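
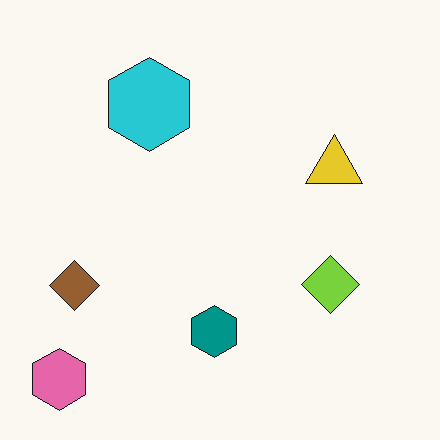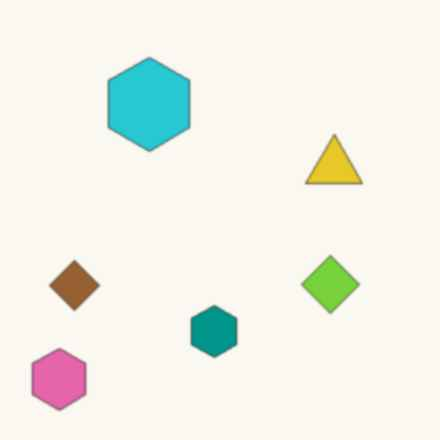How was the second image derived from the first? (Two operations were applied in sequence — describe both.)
It was lightly blurred, then given moderate JPEG compression.

Shape edges and outlines are uniformly softened across the whole image. Blocky 8×8 compression artifacts appear around shape edges and the flat background shows ringing — characteristic JPEG degradation.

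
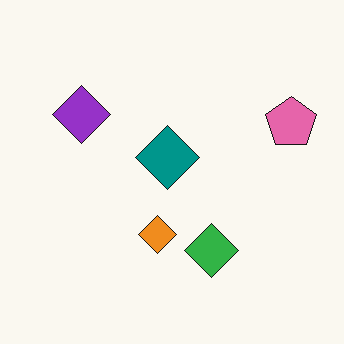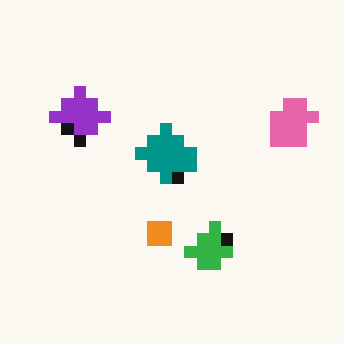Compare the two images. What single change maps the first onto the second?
This is the original image coarsely pixelated.

Shapes are reduced to large square blocks; fine edges and outlines are lost — a downscale-then-upscale (mosaic) effect.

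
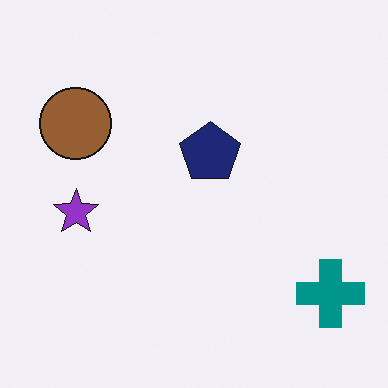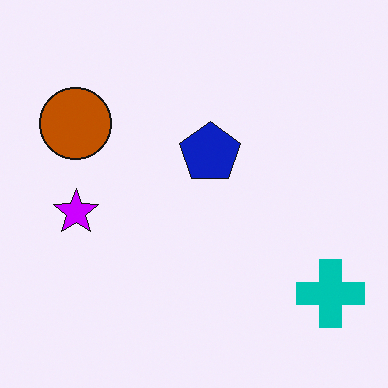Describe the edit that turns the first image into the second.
The second image is the first made much more vivid (saturation change).

All colors are more vivid — a global saturation change.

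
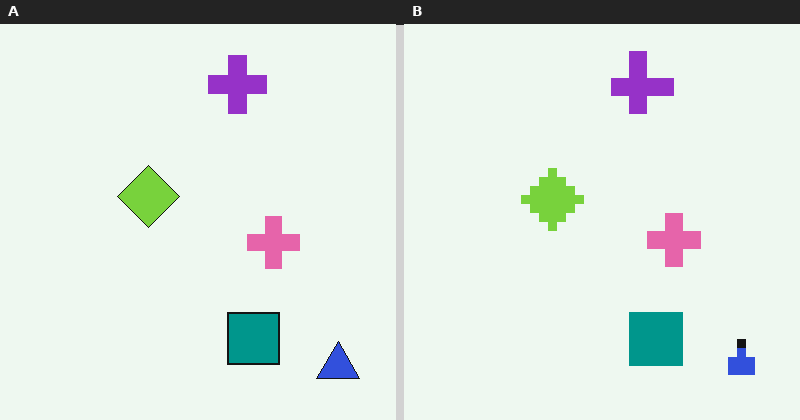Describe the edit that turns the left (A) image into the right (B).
The transformation is: coarsely pixelated.

Shapes are reduced to large square blocks; fine edges and outlines are lost — a downscale-then-upscale (mosaic) effect.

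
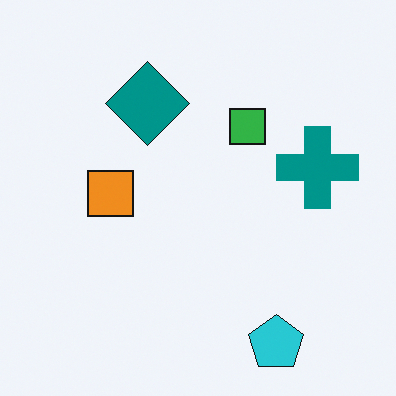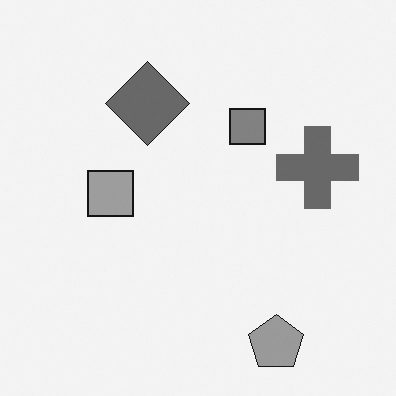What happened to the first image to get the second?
The transformation is: converted to grayscale.

All color is removed — every shape is now a shade of grey.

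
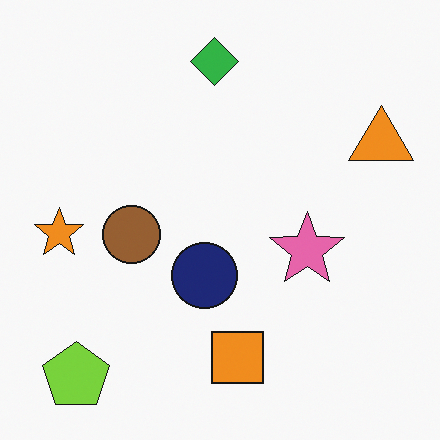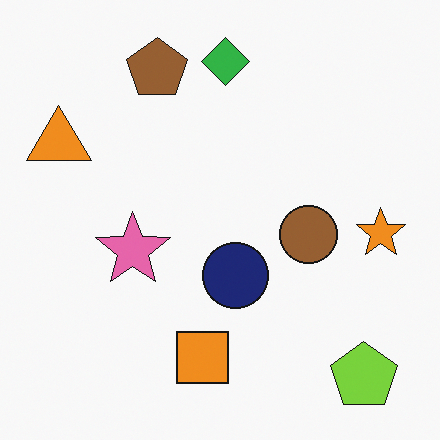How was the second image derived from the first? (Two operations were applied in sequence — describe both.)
Flipped horizontally (left ↔ right), then overlaid with an additional brown pentagon.

The orange triangle is in the top-right of the first image and the top-left of the second — shapes on opposite sides of the vertical midline have swapped in a mirror flip. A brown pentagon appears in the second image that is absent from the first.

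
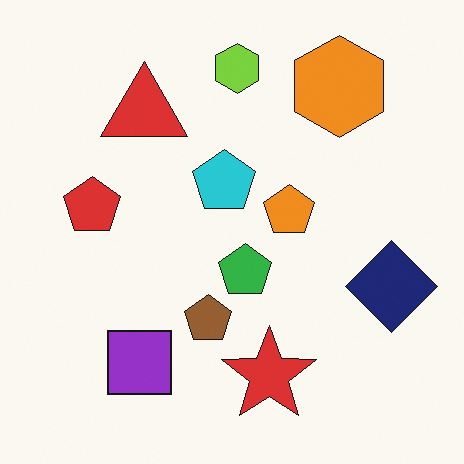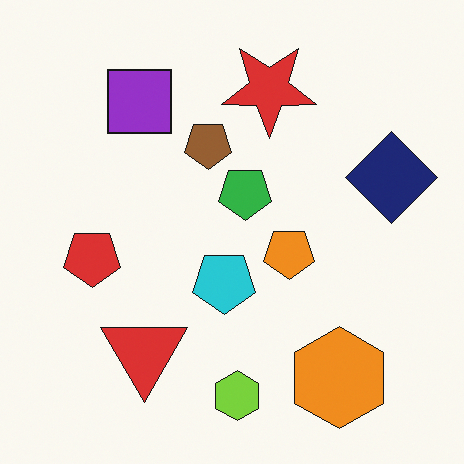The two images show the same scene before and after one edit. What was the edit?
The second image is the first flipped vertically (top ↔ bottom).

The lime hexagon is in the top of the first image and the bottom of the second — shapes on opposite sides of the horizontal midline have swapped in a mirror flip.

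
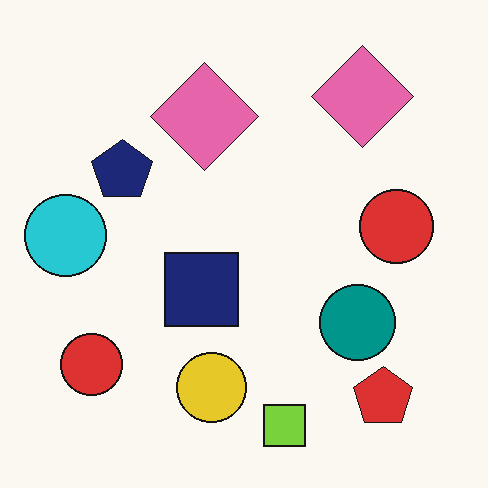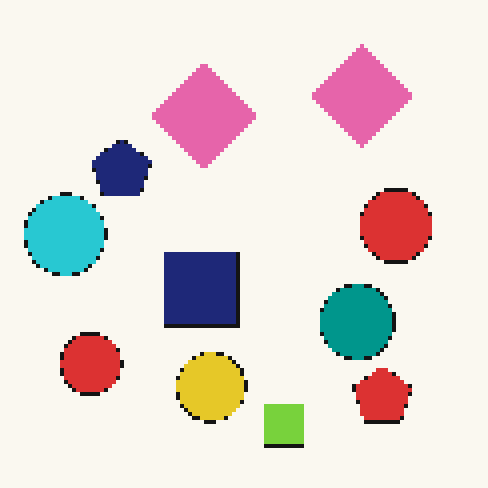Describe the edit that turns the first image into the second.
This is the original image mildly pixelated.

Shapes are reduced to large square blocks; fine edges and outlines are lost — a downscale-then-upscale (mosaic) effect.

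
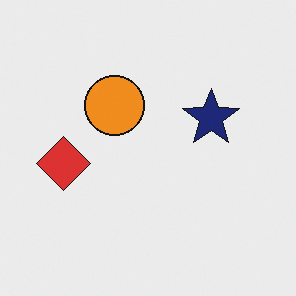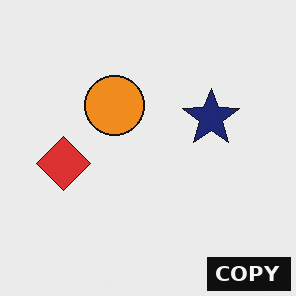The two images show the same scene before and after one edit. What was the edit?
The image was watermarked with the text "COPY" in the lower-right corner.

A dark label reading "COPY" appears in the lower-right corner.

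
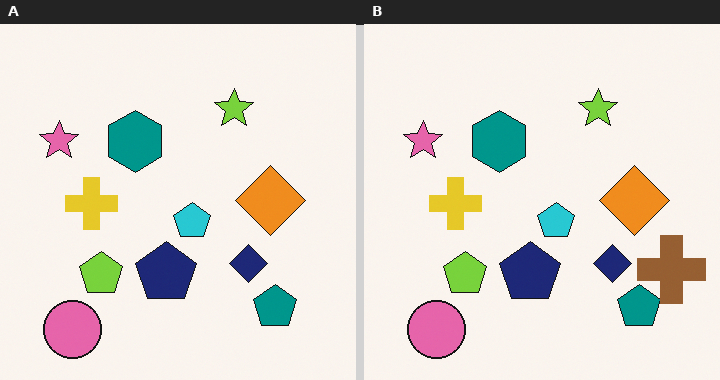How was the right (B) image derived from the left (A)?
This is the original image overlaid with an additional brown cross.

A brown cross appears in the right (B) image that is absent from the left (A).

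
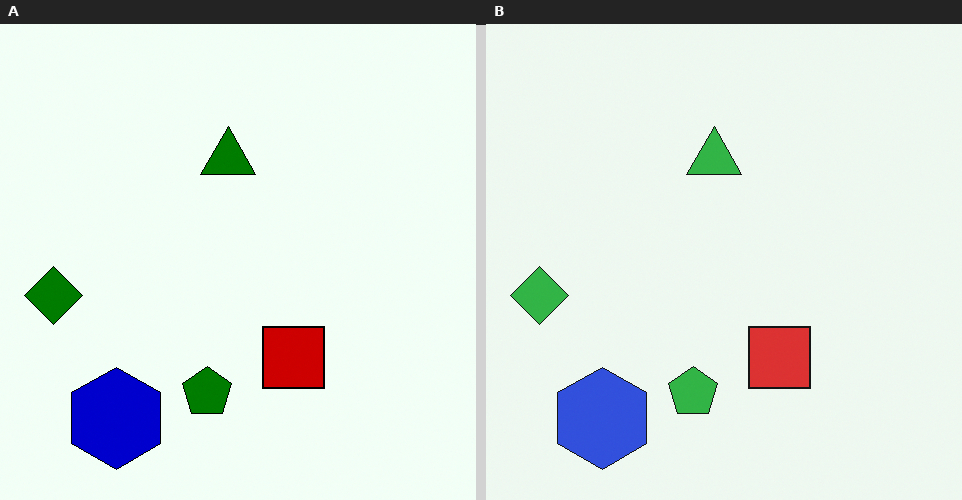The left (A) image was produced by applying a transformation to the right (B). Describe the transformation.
The transformation is: given much higher contrast.

Tones are pushed away from mid-grey across the whole image — a global contrast change.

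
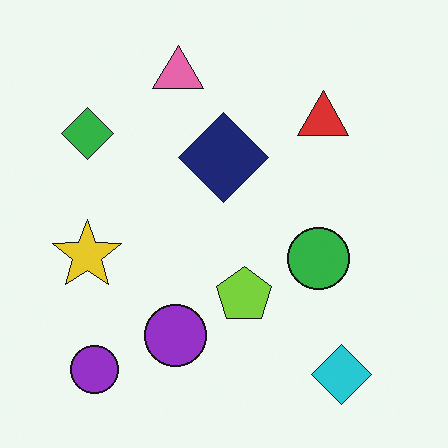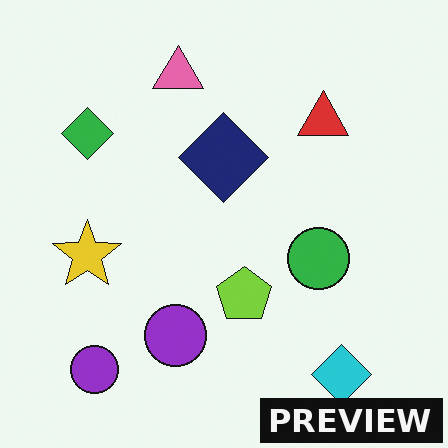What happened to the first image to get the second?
This is the original image watermarked with the text "PREVIEW" in the lower-right corner.

A dark label reading "PREVIEW" appears in the lower-right corner.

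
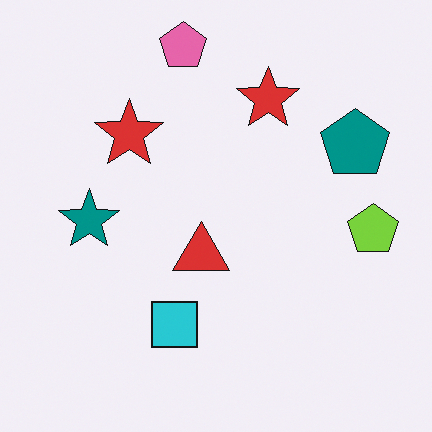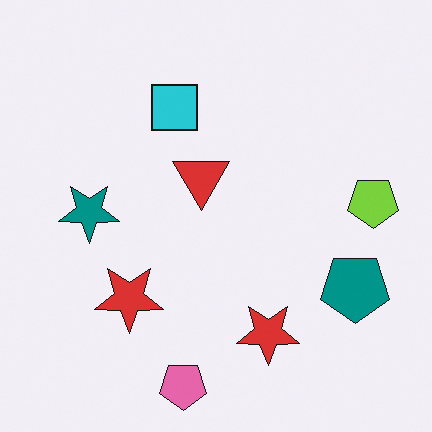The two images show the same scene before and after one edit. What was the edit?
Flipped vertically (top ↔ bottom).

The pink pentagon is in the top of the first image and the bottom of the second — shapes on opposite sides of the horizontal midline have swapped in a mirror flip.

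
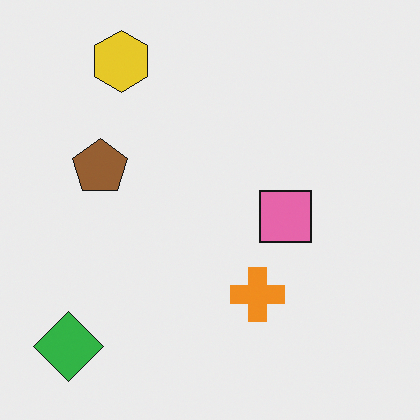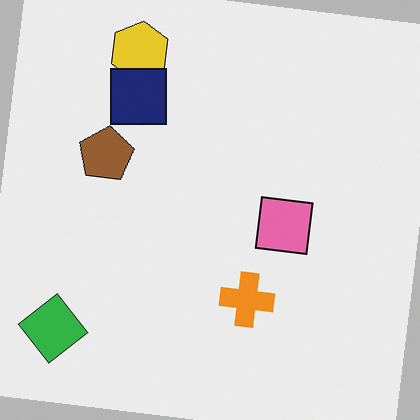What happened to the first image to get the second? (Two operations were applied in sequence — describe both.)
The second image is the first rotated clockwise by a slight angle, then overlaid with an additional navy square.

Every shape is tilted by the same angle and the image corners show triangular fill wedges — a whole-image rotation by a non-right angle. A navy square appears in the second image that is absent from the first.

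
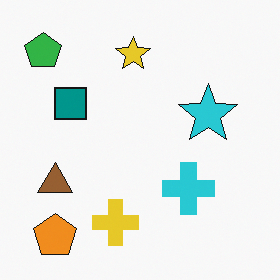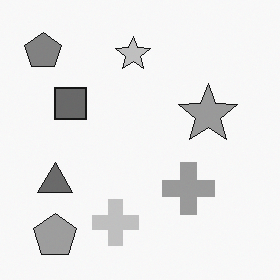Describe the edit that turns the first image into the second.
It was converted to grayscale.

All color is removed — every shape is now a shade of grey.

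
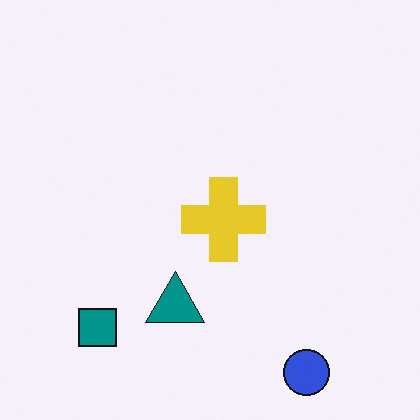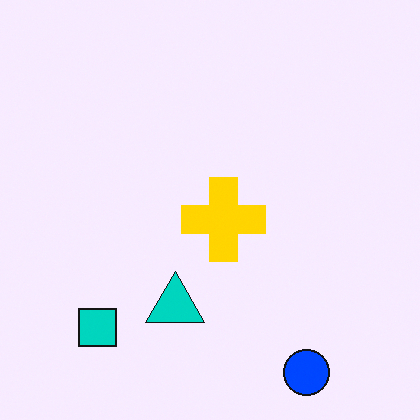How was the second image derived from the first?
Made much more vivid (saturation change).

All colors are more vivid — a global saturation change.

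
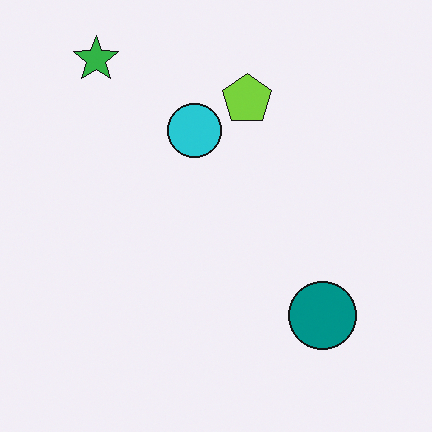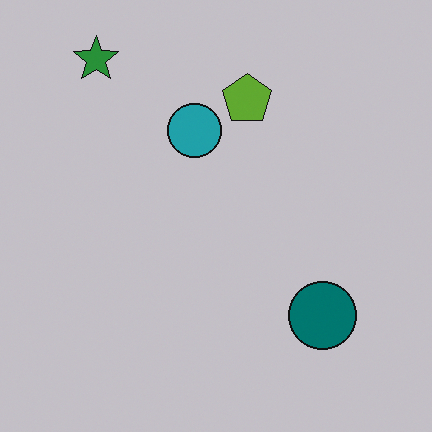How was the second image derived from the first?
Slightly darkened.

Every pixel — background and shapes alike — is uniformly darkened.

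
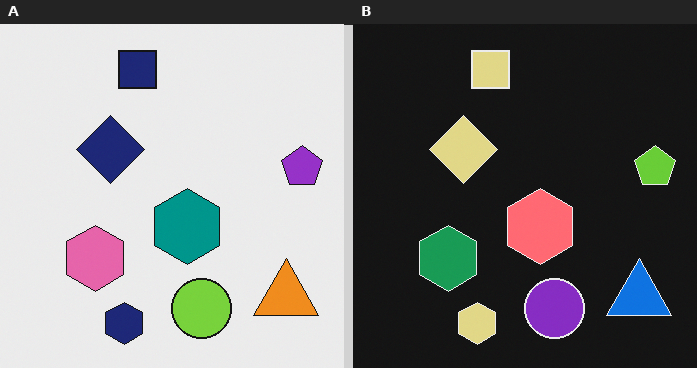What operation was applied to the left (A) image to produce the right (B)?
This is the original image color-inverted (negative).

The light background has become dark and every shape's color is its complement — a photographic negative.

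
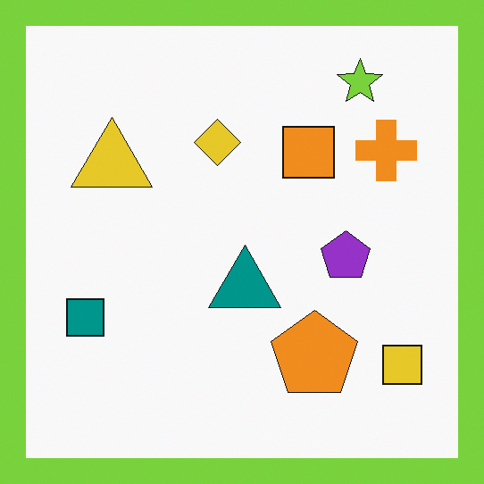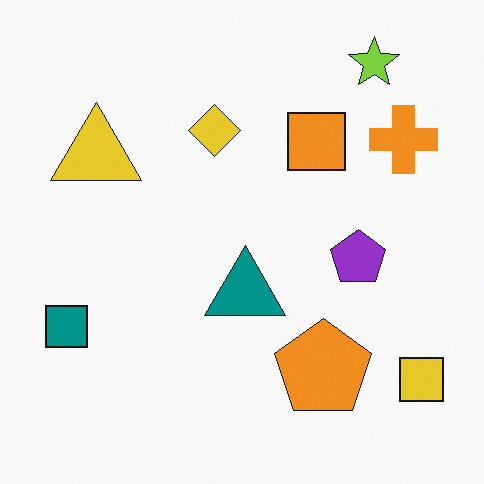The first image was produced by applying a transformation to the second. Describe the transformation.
The transformation is: framed with a lime border.

A solid lime frame runs around the edge of the first image, with the content slightly shrunk inside it.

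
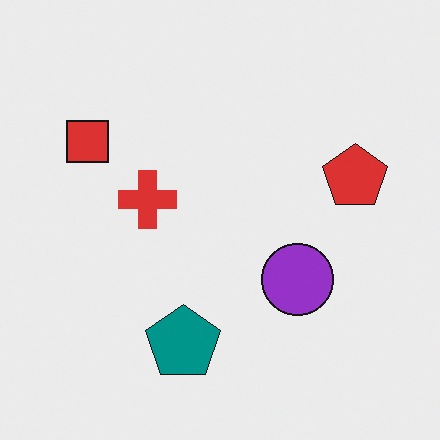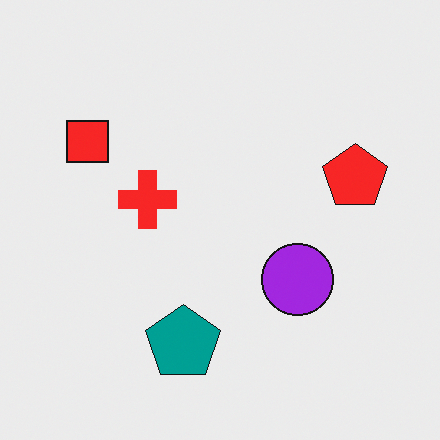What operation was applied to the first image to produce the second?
The image was slightly oversaturated.

All colors are more vivid — a global saturation change.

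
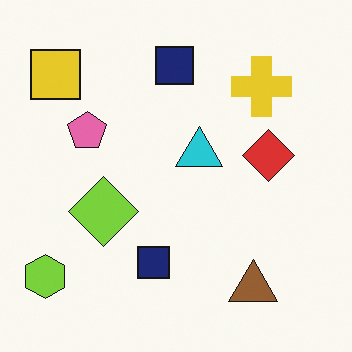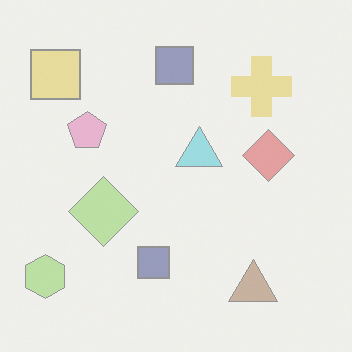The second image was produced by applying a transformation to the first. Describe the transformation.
This is the original image given much lower contrast.

Tones are pushed toward mid-grey across the whole image — a global contrast change.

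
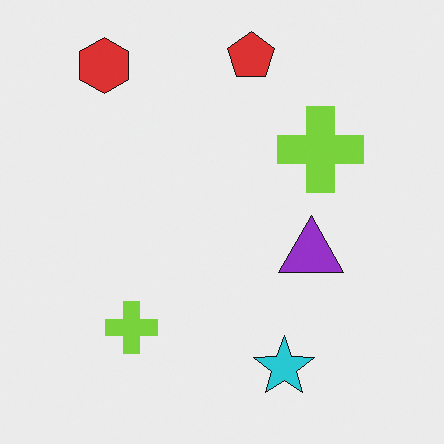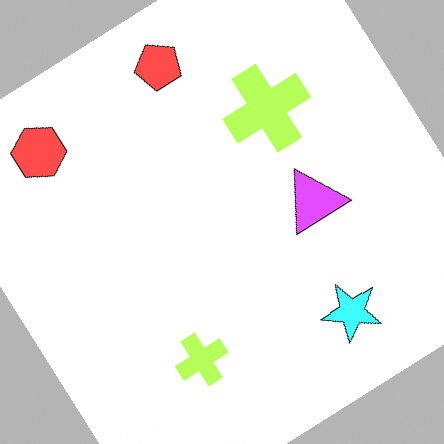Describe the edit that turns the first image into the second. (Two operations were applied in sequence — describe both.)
Brightened a lot, then rotated counter-clockwise by a large amount — several tens of degrees.

Every pixel — background and shapes alike — is uniformly brightened. Every shape is tilted by the same angle and the image corners show triangular fill wedges — a whole-image rotation by a non-right angle.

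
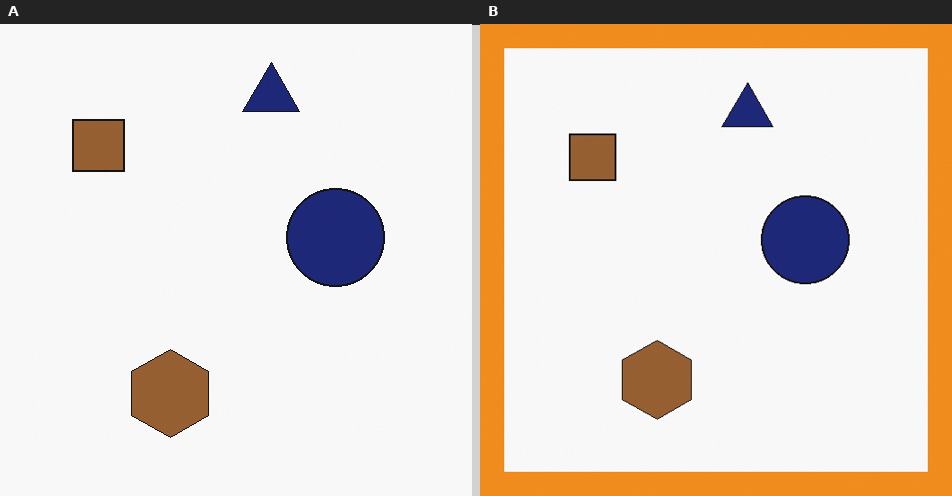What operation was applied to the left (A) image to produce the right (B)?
It was framed with a orange border.

A solid orange frame runs around the edge of the right (B) image, with the content slightly shrunk inside it.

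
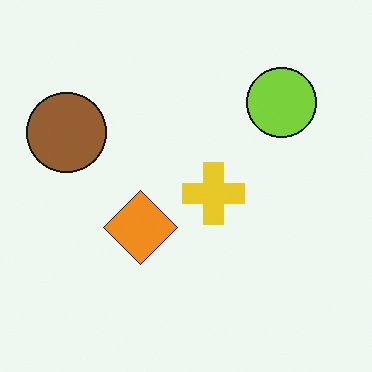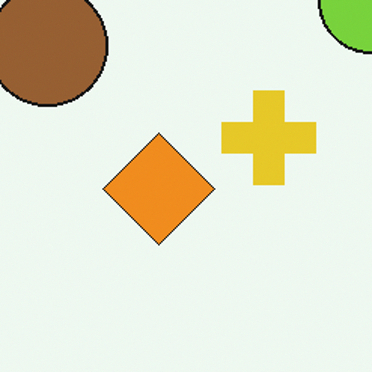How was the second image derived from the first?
The transformation is: cropped to a modestly smaller region and rescaled.

The visible shapes are larger and the field of view is narrower; shapes near the original edges may be partly or wholly outside the frame — a crop-and-rescale.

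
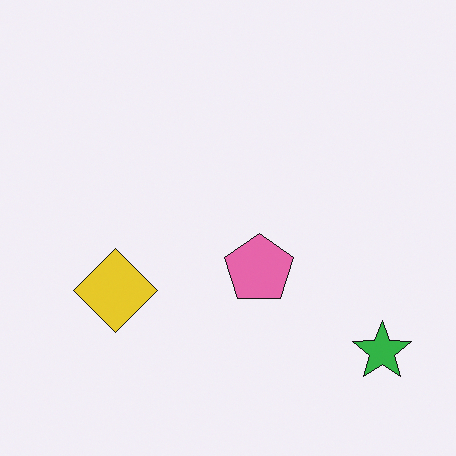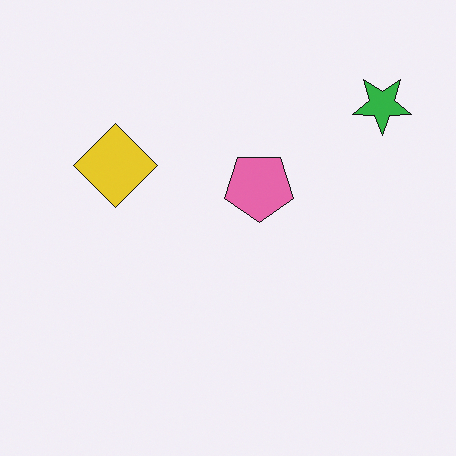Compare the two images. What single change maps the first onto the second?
This is the original image flipped vertically (top ↔ bottom).

The green star is in the bottom-right of the first image and the top-right of the second — shapes on opposite sides of the horizontal midline have swapped in a mirror flip.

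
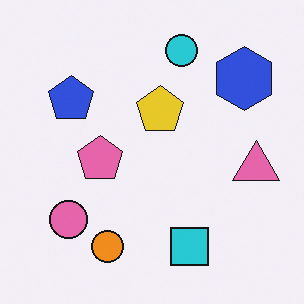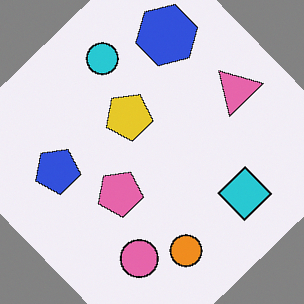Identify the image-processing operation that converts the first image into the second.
The transformation is: rotated counter-clockwise by a large amount — several tens of degrees.

Every shape is tilted by the same angle and the image corners show triangular fill wedges — a whole-image rotation by a non-right angle.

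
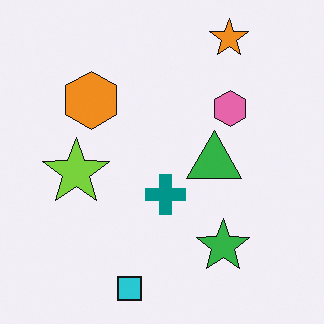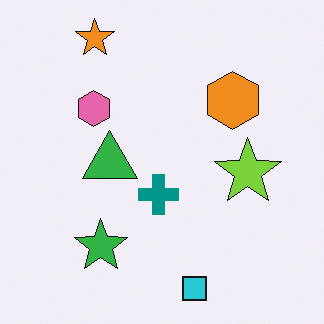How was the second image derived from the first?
It was flipped horizontally (left ↔ right).

The lime star is in the left of the first image and the right of the second — shapes on opposite sides of the vertical midline have swapped in a mirror flip.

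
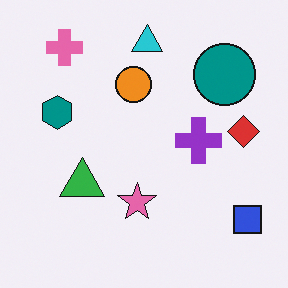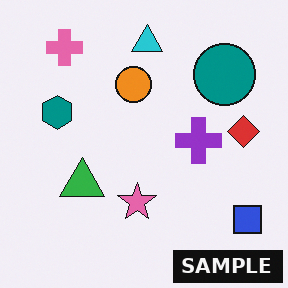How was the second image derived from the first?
The image was watermarked with the text "SAMPLE" in the lower-right corner.

A dark label reading "SAMPLE" appears in the lower-right corner.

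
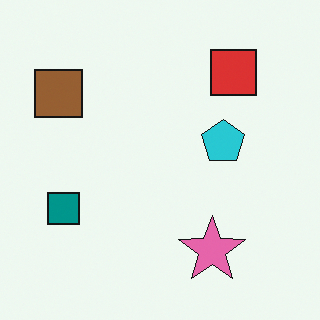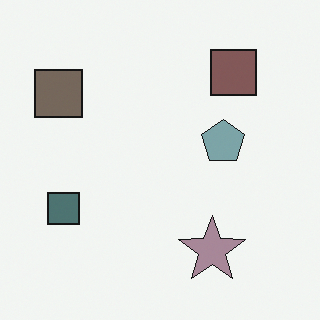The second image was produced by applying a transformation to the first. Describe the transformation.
The transformation is: made much more muted (saturation change).

All colors are more muted and greyish — a global saturation change.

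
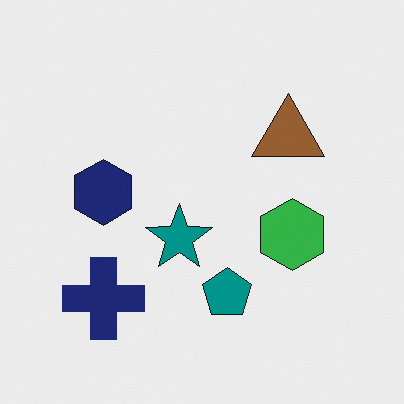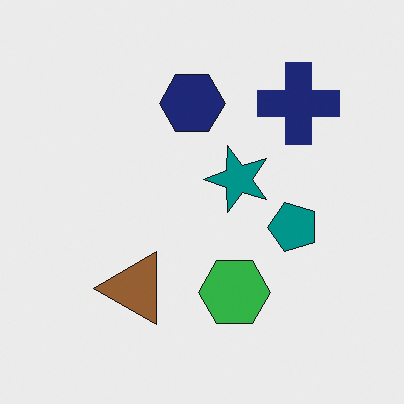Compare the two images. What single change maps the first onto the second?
This is the original image transposed (reflected across the top-left ↔ bottom-right diagonal).

Shapes have swapped their row and column positions — what was in the top-right is now in the bottom-left — a diagonal reflection.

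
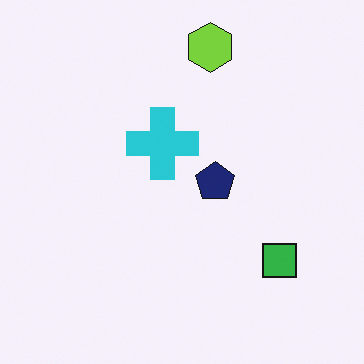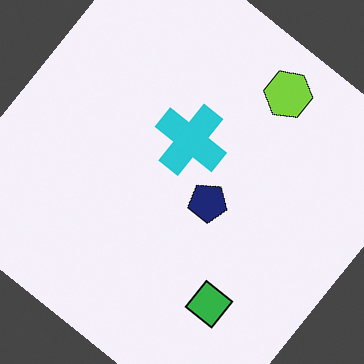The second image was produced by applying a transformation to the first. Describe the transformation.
This is the original image rotated clockwise by a large amount — several tens of degrees.

Every shape is tilted by the same angle and the image corners show triangular fill wedges — a whole-image rotation by a non-right angle.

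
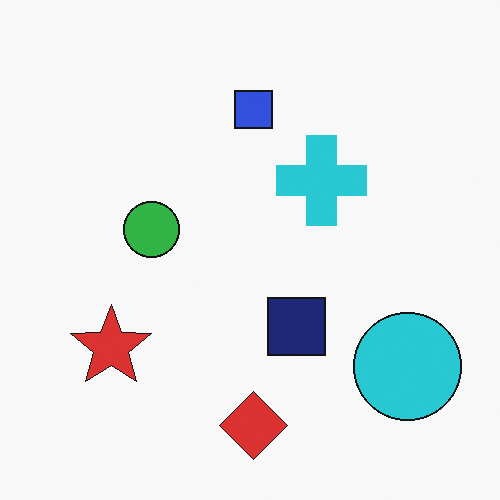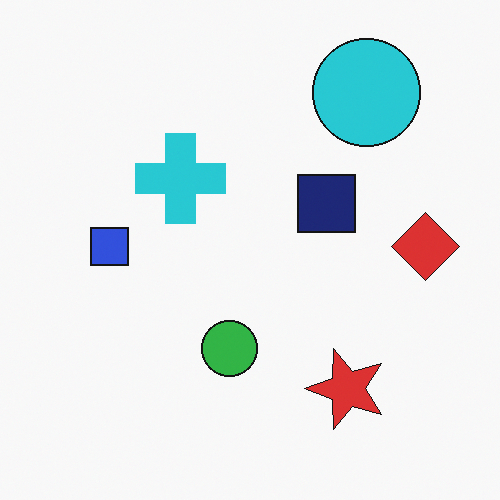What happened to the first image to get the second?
The transformation is: rotated 90° counter-clockwise.

The cyan circle sits in the bottom-right of the first image and the top-right of the second — consistent with a whole-image 90° counter-clockwise rotation.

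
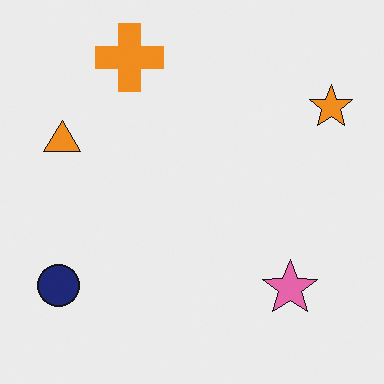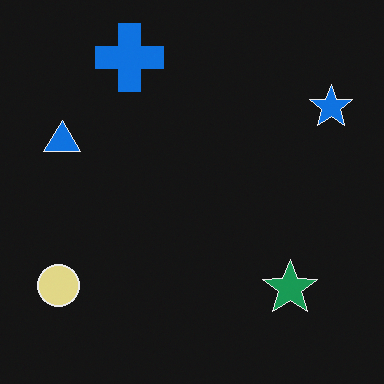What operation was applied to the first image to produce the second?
The image was color-inverted (negative).

The light background has become dark and every shape's color is its complement — a photographic negative.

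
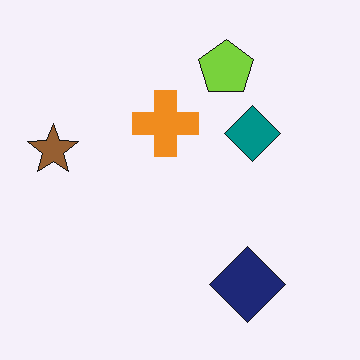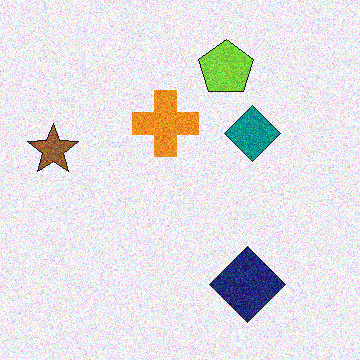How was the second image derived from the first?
Degraded with visible gaussian noise.

Random speckle covers the whole image, including the flat background.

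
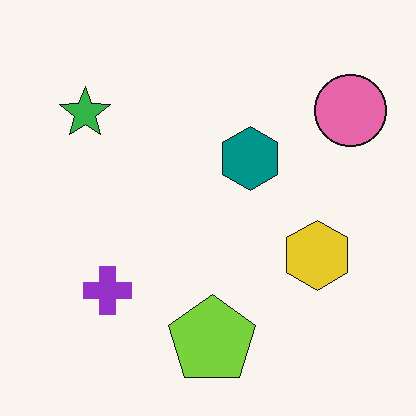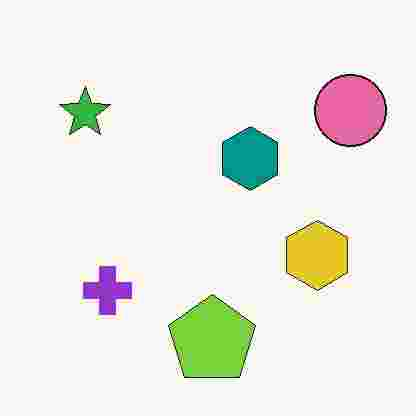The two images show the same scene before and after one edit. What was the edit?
This is the original image heavily JPEG-compressed with obvious blocking artifacts.

Blocky 8×8 compression artifacts appear around shape edges and the flat background shows ringing — characteristic JPEG degradation.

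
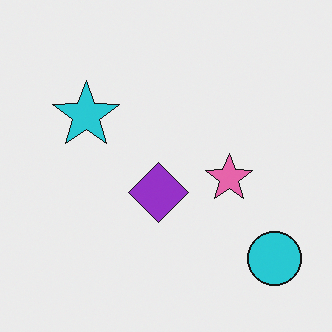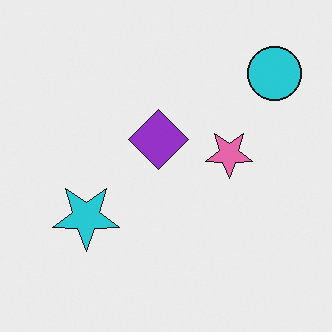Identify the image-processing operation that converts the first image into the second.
The second image is the first flipped vertically (top ↔ bottom).

The cyan circle is in the bottom-right of the first image and the top-right of the second — shapes on opposite sides of the horizontal midline have swapped in a mirror flip.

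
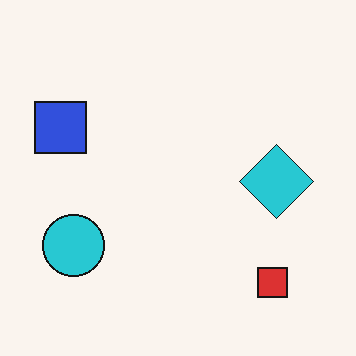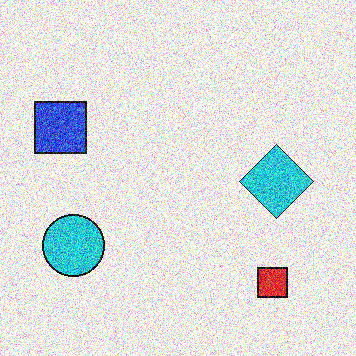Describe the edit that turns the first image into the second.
Degraded with a thick layer of grain.

Random speckle covers the whole image, including the flat background.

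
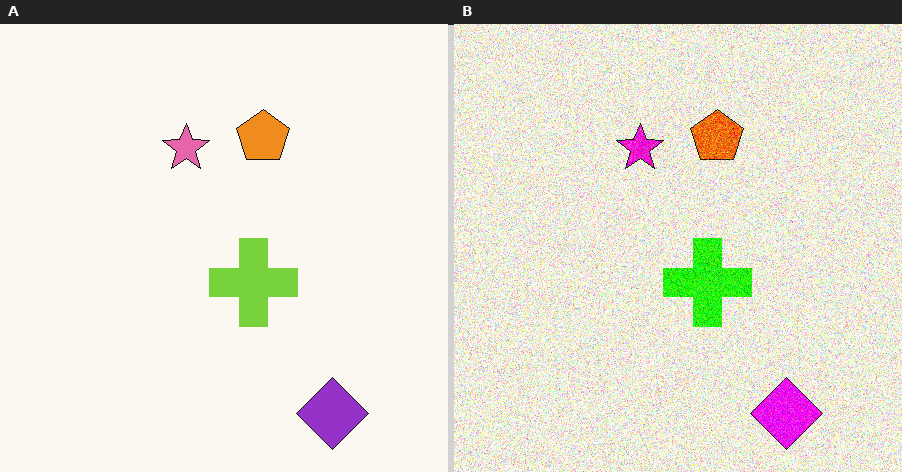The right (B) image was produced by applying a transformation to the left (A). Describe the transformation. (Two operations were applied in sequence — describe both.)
The image was heavily oversaturated, then degraded with heavy additive noise.

All colors are more vivid — a global saturation change. Random speckle covers the whole image, including the flat background.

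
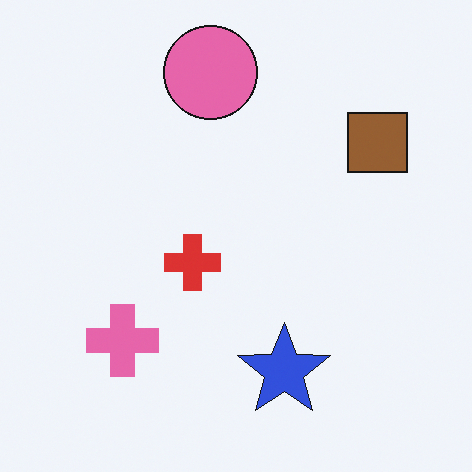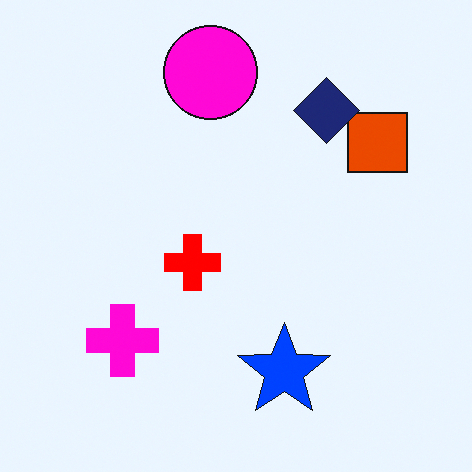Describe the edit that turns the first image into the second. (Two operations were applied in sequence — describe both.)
This is the original image heavily oversaturated, then overlaid with an additional navy diamond.

All colors are more vivid — a global saturation change. A navy diamond appears in the second image that is absent from the first.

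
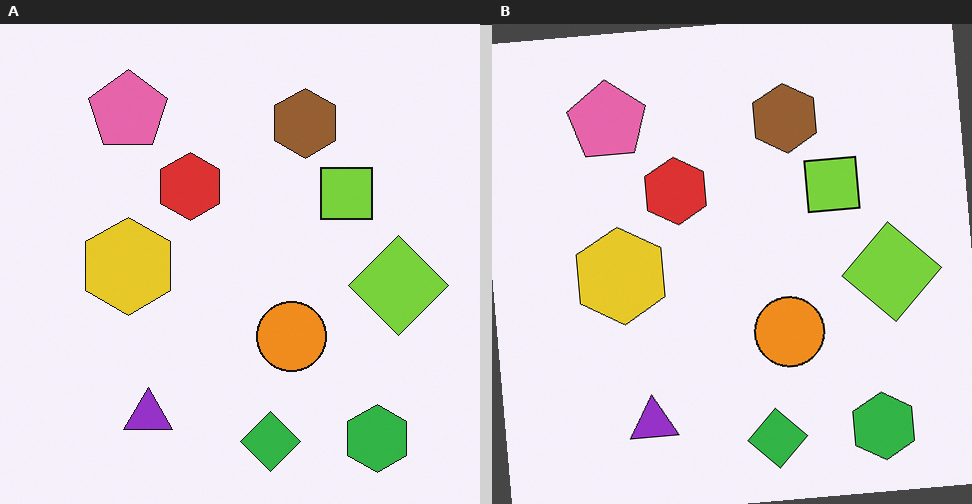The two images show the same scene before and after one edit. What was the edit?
The right (B) image is the left (A) rotated counter-clockwise by a small amount.

Every shape is tilted by the same angle and the image corners show triangular fill wedges — a whole-image rotation by a non-right angle.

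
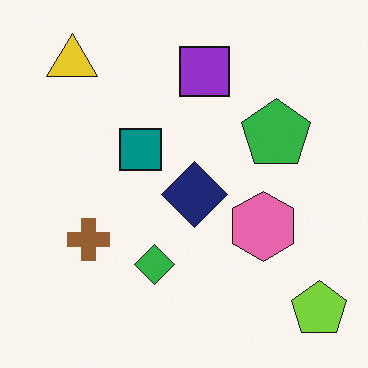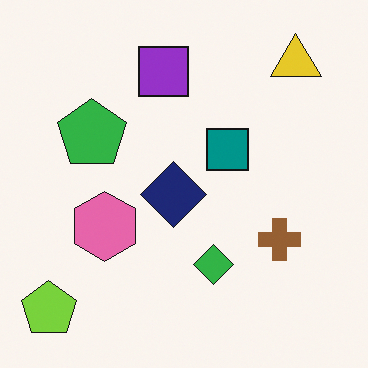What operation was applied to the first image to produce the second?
The image was flipped horizontally (left ↔ right).

The lime pentagon is in the bottom-right of the first image and the bottom-left of the second — shapes on opposite sides of the vertical midline have swapped in a mirror flip.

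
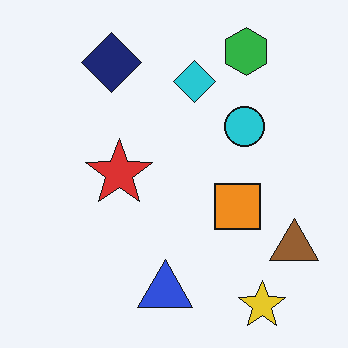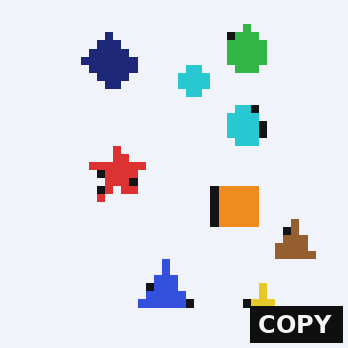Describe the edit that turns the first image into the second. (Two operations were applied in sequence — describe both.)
This is the original image moderately pixelated, then watermarked with the text "COPY" in the lower-right corner.

Shapes are reduced to large square blocks; fine edges and outlines are lost — a downscale-then-upscale (mosaic) effect. A dark label reading "COPY" appears in the lower-right corner.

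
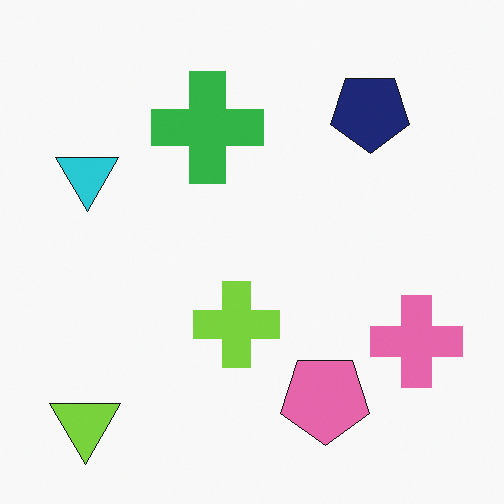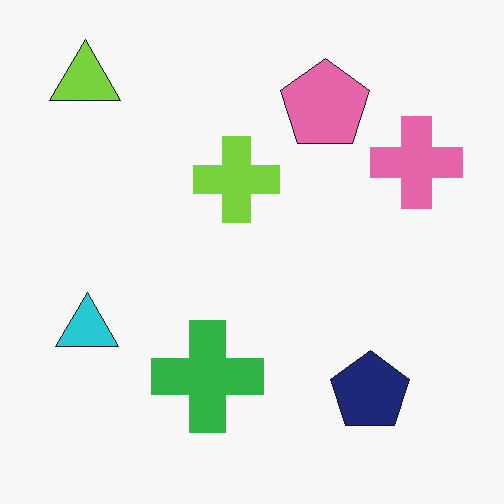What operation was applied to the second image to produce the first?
It was flipped vertically (top ↔ bottom).

The lime triangle is in the top-left of the second image and the bottom-left of the first — shapes on opposite sides of the horizontal midline have swapped in a mirror flip.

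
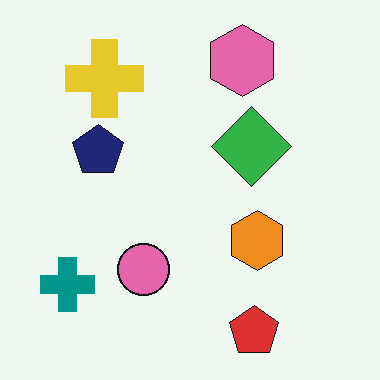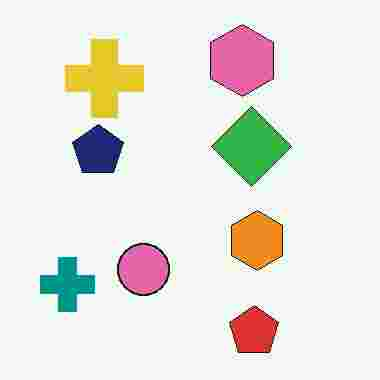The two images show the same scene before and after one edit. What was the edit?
This is the original image heavily JPEG-compressed with obvious blocking artifacts.

Blocky 8×8 compression artifacts appear around shape edges and the flat background shows ringing — characteristic JPEG degradation.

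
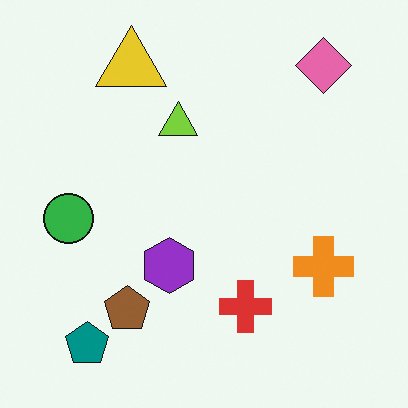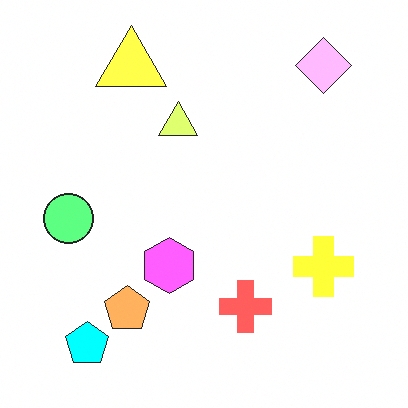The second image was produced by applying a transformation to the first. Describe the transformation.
The transformation is: noticeably brightened.

Every pixel — background and shapes alike — is uniformly brightened.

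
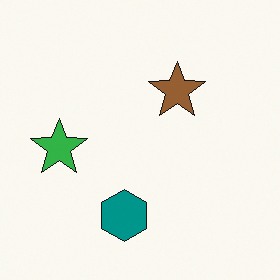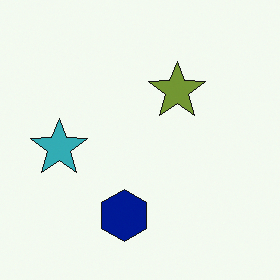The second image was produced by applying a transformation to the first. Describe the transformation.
The second image is the first hue-shifted by a small amount.

Every shape's color has rotated by the same amount around the hue wheel — a uniform hue shift.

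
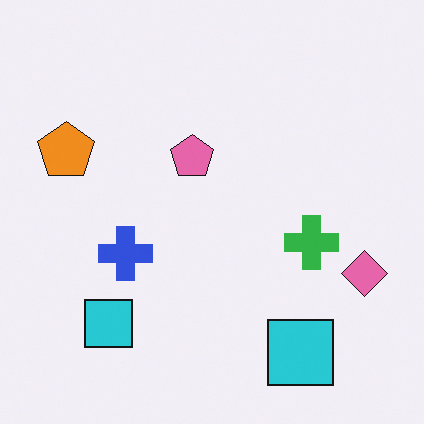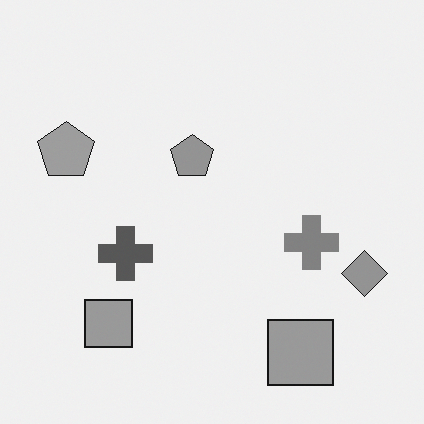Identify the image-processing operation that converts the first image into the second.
The second image is the first converted to grayscale.

All color is removed — every shape is now a shade of grey.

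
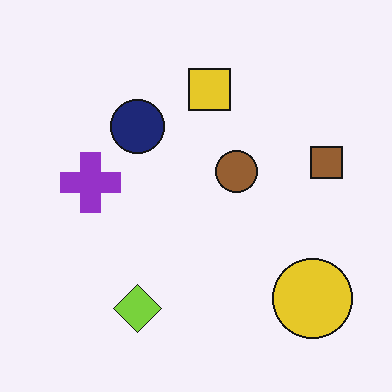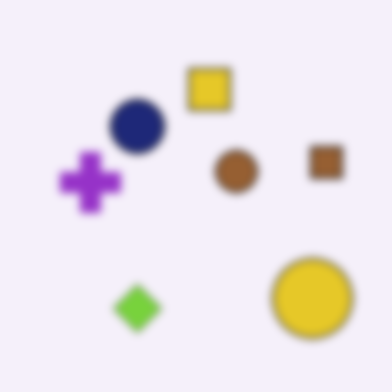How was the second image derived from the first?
This is the original image moderately blurred.

Shape edges and outlines are uniformly softened across the whole image.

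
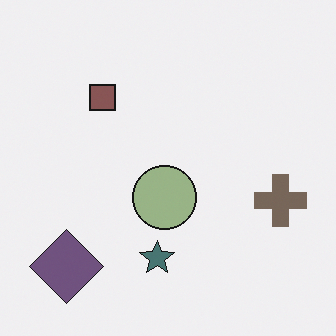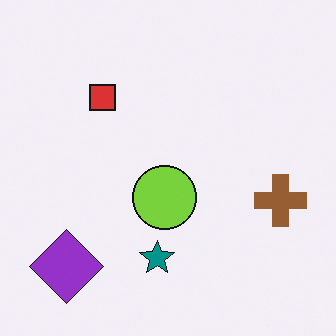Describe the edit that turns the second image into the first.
The image was made much more muted (saturation change).

All colors are more muted and greyish — a global saturation change.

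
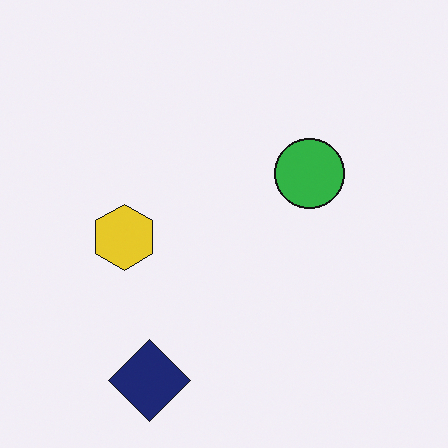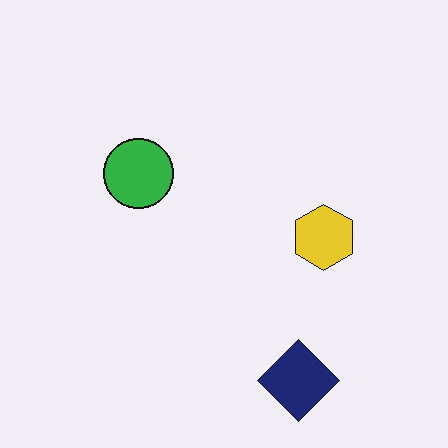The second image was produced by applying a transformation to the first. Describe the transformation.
This is the original image flipped horizontally (left ↔ right).

The yellow hexagon is in the left of the first image and the right of the second — shapes on opposite sides of the vertical midline have swapped in a mirror flip.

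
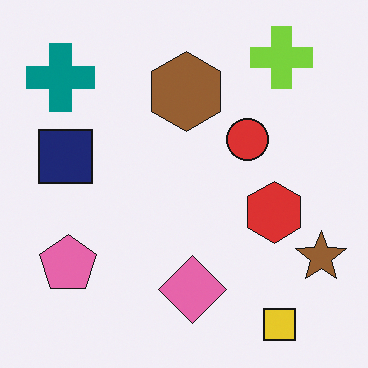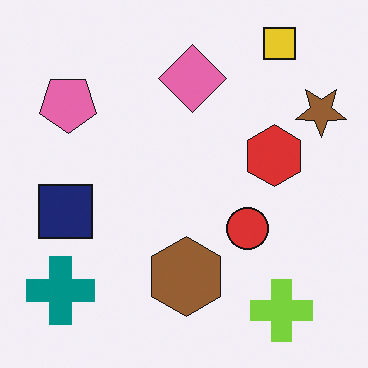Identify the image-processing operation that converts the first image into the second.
The image was flipped vertically (top ↔ bottom).

The yellow square is in the bottom-right of the first image and the top-right of the second — shapes on opposite sides of the horizontal midline have swapped in a mirror flip.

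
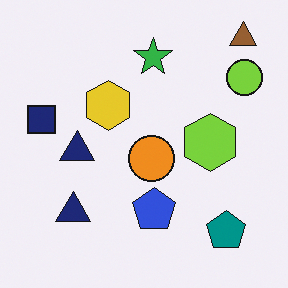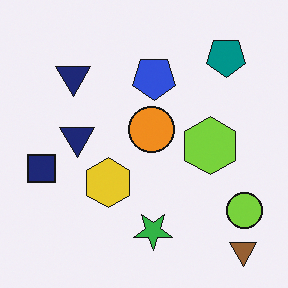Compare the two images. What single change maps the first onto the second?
The second image is the first flipped vertically (top ↔ bottom).

The brown triangle is in the top-right of the first image and the bottom-right of the second — shapes on opposite sides of the horizontal midline have swapped in a mirror flip.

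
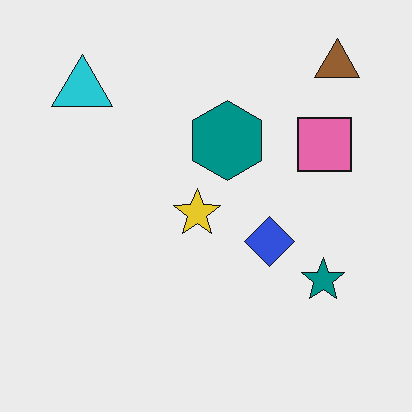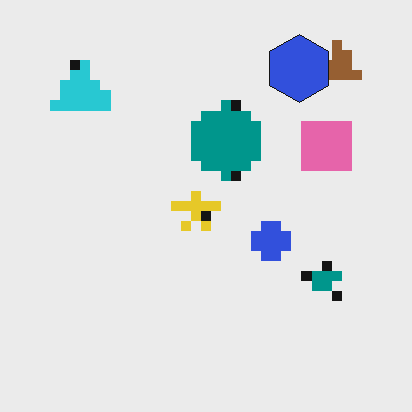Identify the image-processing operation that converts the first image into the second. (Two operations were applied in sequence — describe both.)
The image was coarsely pixelated, then overlaid with an additional blue hexagon.

Shapes are reduced to large square blocks; fine edges and outlines are lost — a downscale-then-upscale (mosaic) effect. A blue hexagon appears in the second image that is absent from the first.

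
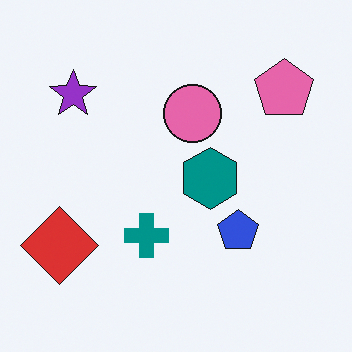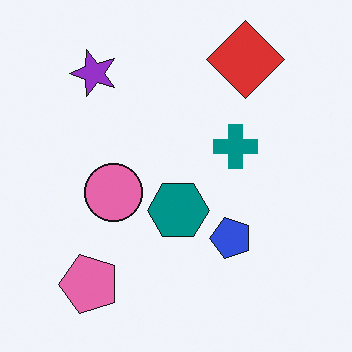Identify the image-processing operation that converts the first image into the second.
The second image is the first transposed (reflected across the top-left ↔ bottom-right diagonal).

Shapes have swapped their row and column positions — what was in the top-right is now in the bottom-left — a diagonal reflection.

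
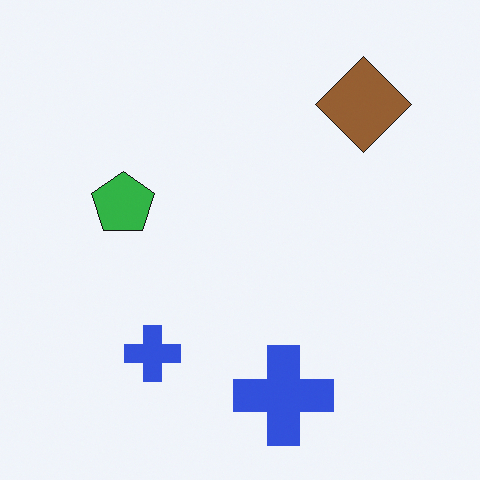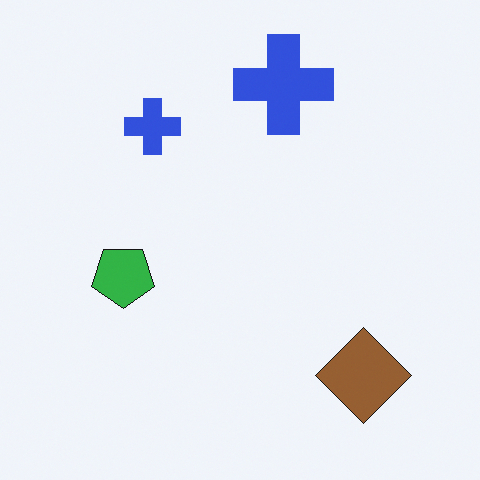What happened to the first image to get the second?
The second image is the first flipped vertically (top ↔ bottom).

The brown diamond is in the top-right of the first image and the bottom-right of the second — shapes on opposite sides of the horizontal midline have swapped in a mirror flip.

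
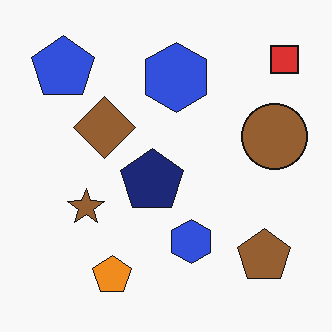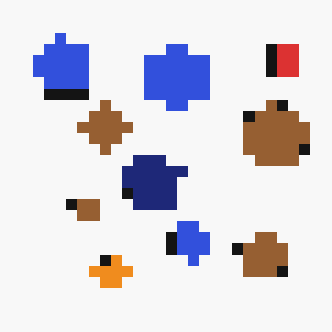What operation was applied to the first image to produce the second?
The image was coarsely pixelated.

Shapes are reduced to large square blocks; fine edges and outlines are lost — a downscale-then-upscale (mosaic) effect.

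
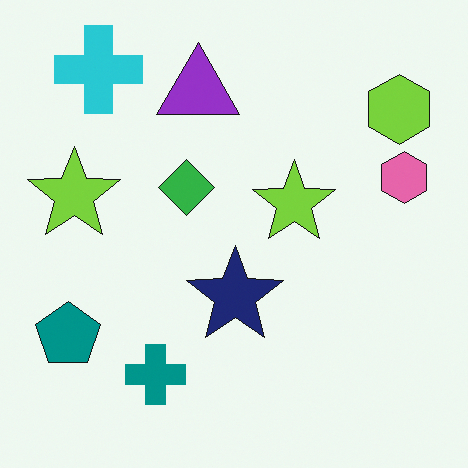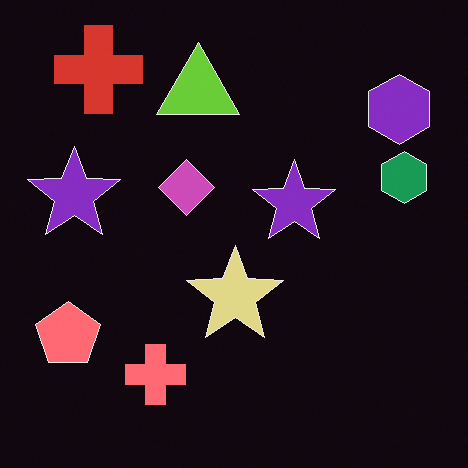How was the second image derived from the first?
This is the original image color-inverted (negative).

The light background has become dark and every shape's color is its complement — a photographic negative.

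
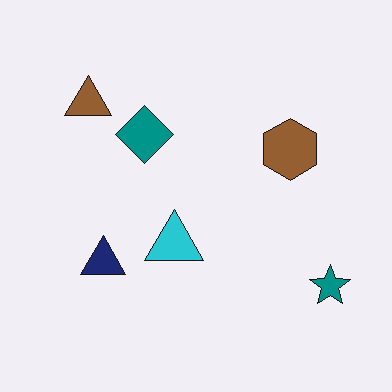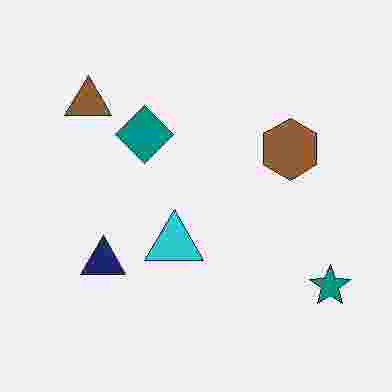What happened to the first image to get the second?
Heavily JPEG-compressed with obvious blocking artifacts.

Blocky 8×8 compression artifacts appear around shape edges and the flat background shows ringing — characteristic JPEG degradation.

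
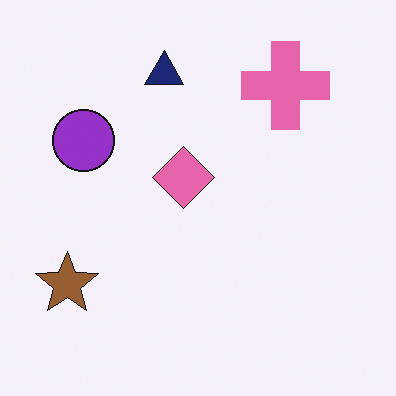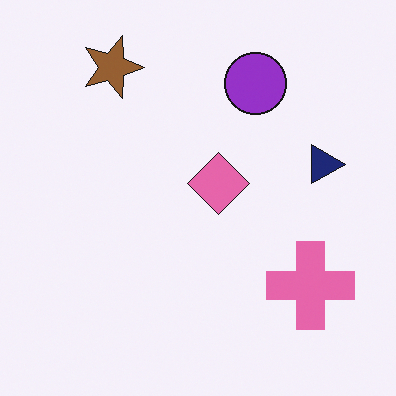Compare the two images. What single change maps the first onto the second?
This is the original image rotated 90° clockwise.

The brown star sits in the bottom-left of the first image and the top-left of the second — consistent with a whole-image 90° clockwise rotation.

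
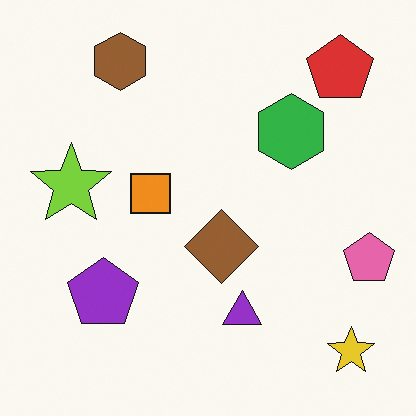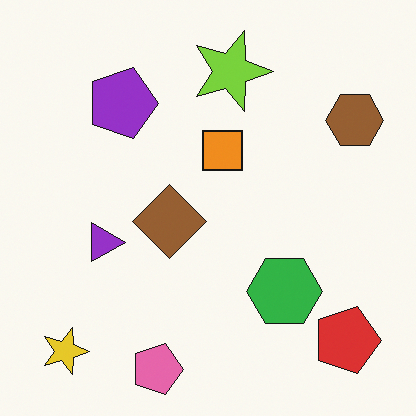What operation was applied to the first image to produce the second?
Rotated 90° clockwise.

The yellow star sits in the bottom-right of the first image and the bottom-left of the second — consistent with a whole-image 90° clockwise rotation.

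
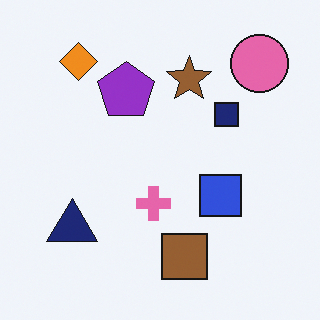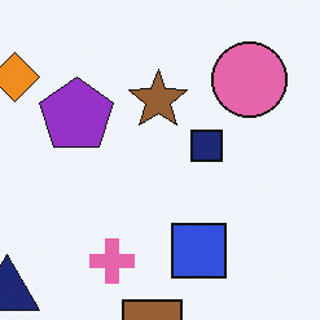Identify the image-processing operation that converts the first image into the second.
The image was cropped slightly and scaled back up.

The visible shapes are larger and the field of view is narrower; shapes near the original edges may be partly or wholly outside the frame — a crop-and-rescale.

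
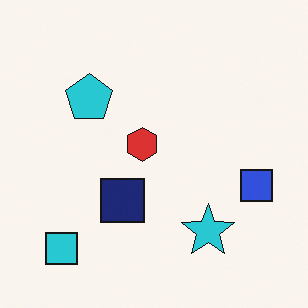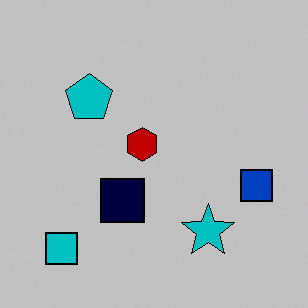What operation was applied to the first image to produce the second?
The transformation is: heavily posterized to just a handful of flat colors.

Each flat color has snapped to a coarser quantized level — most visibly, the near-white background has dropped to a flat grey.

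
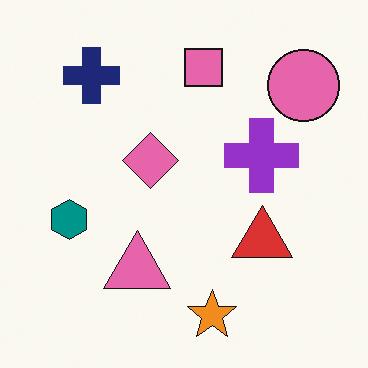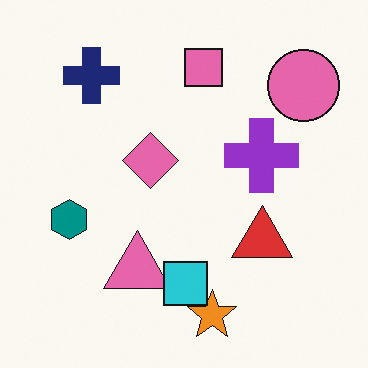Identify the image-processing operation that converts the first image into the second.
The image was overlaid with an additional cyan square.

A cyan square appears in the second image that is absent from the first.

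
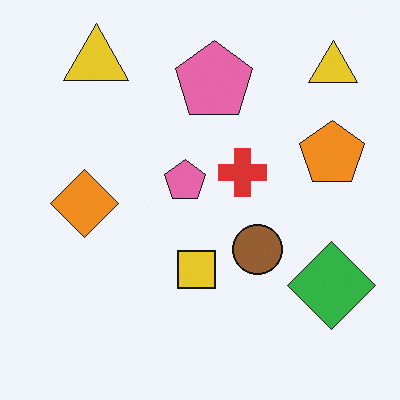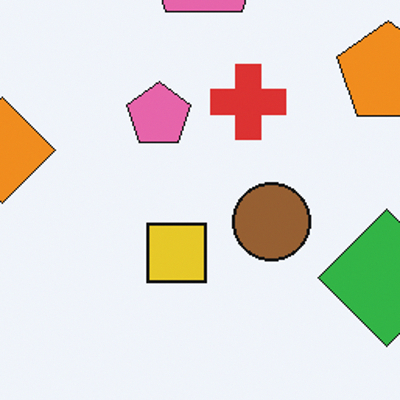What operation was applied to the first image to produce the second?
The second image is the first cropped slightly and scaled back up.

The visible shapes are larger and the field of view is narrower; shapes near the original edges may be partly or wholly outside the frame — a crop-and-rescale.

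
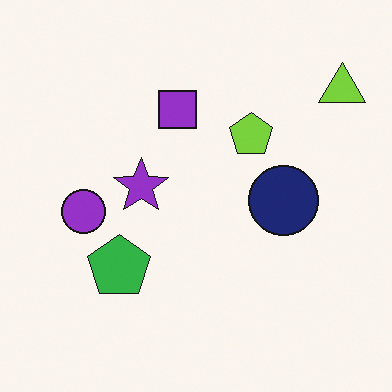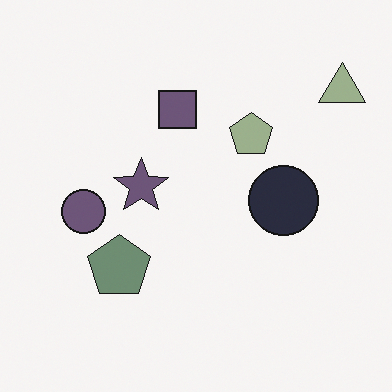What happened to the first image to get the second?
The transformation is: heavily desaturated.

All colors are more muted and greyish — a global saturation change.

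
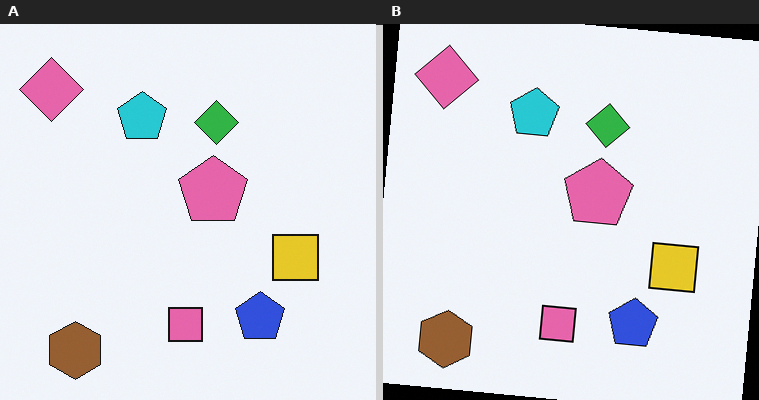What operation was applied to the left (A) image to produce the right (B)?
This is the original image rotated clockwise by a small amount.

Every shape is tilted by the same angle and the image corners show triangular fill wedges — a whole-image rotation by a non-right angle.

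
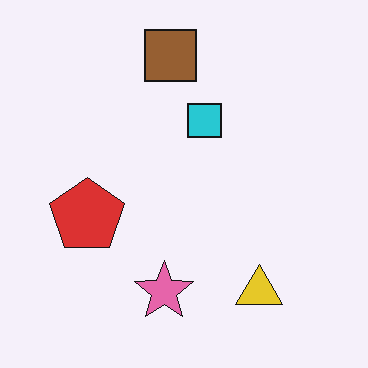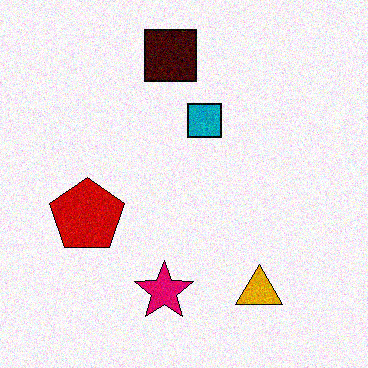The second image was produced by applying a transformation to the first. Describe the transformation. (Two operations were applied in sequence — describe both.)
Given much higher contrast, then degraded with moderate additive noise.

Tones are pushed away from mid-grey across the whole image — a global contrast change. Random speckle covers the whole image, including the flat background.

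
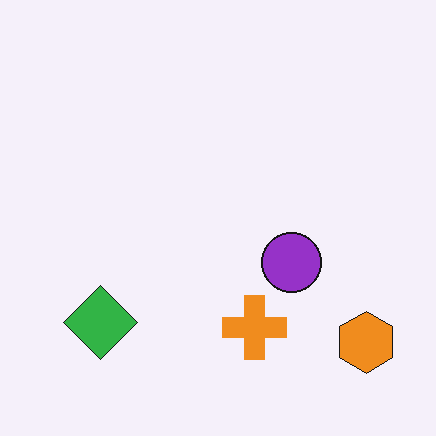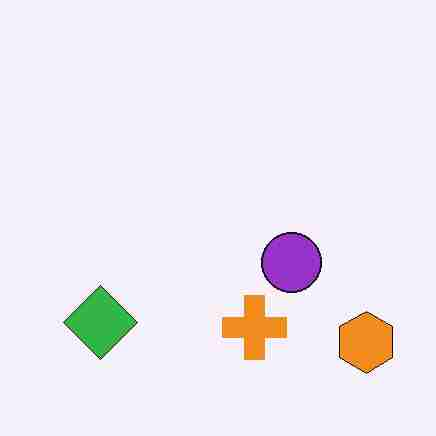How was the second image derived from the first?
This is the original image heavily JPEG-compressed with obvious blocking artifacts.

Blocky 8×8 compression artifacts appear around shape edges and the flat background shows ringing — characteristic JPEG degradation.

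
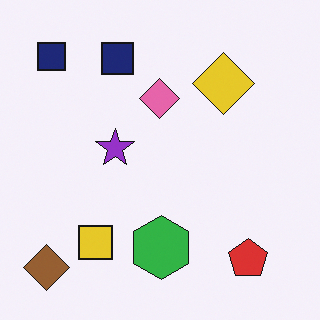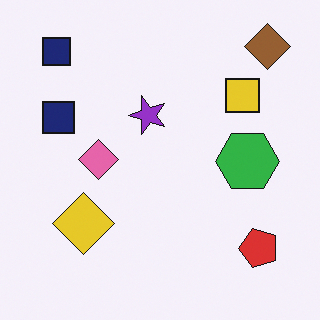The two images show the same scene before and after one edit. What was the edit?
The image was transposed (reflected across the top-left ↔ bottom-right diagonal).

Shapes have swapped their row and column positions — what was in the top-right is now in the bottom-left — a diagonal reflection.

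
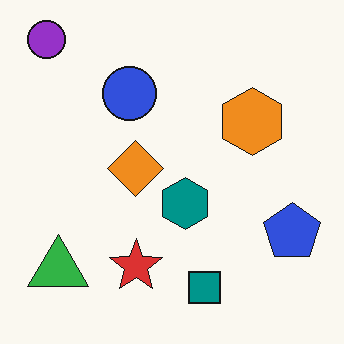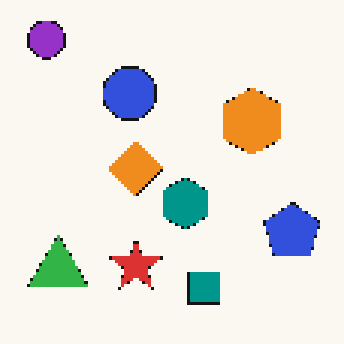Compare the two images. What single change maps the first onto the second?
It was mildly pixelated.

Shapes are reduced to large square blocks; fine edges and outlines are lost — a downscale-then-upscale (mosaic) effect.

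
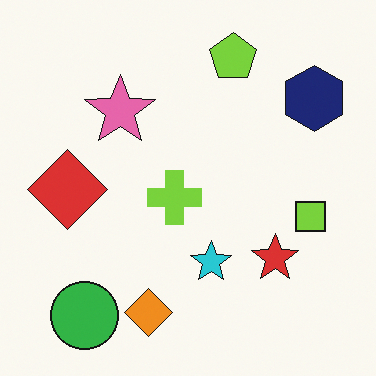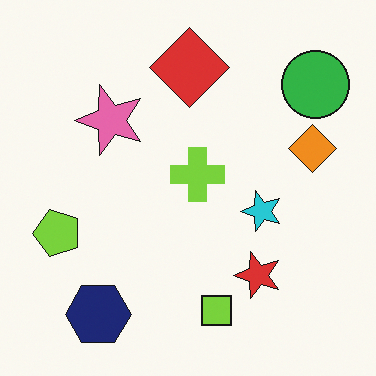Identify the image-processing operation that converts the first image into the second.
The image was transposed (reflected across the top-left ↔ bottom-right diagonal).

Shapes have swapped their row and column positions — what was in the top-right is now in the bottom-left — a diagonal reflection.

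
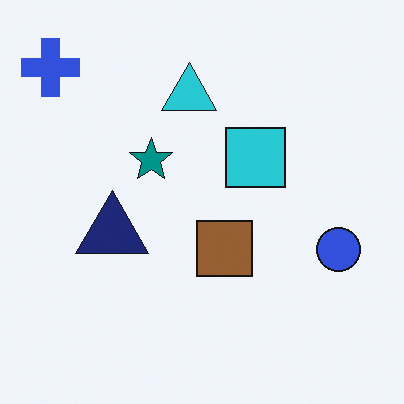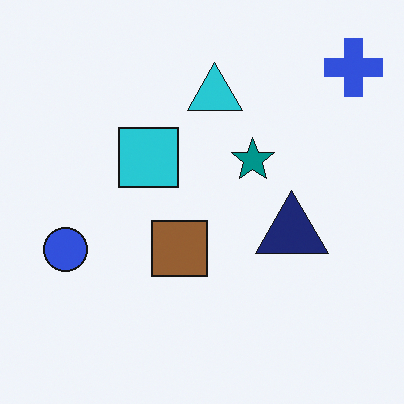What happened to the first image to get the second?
The second image is the first flipped horizontally (left ↔ right).

The blue cross is in the top-left of the first image and the top-right of the second — shapes on opposite sides of the vertical midline have swapped in a mirror flip.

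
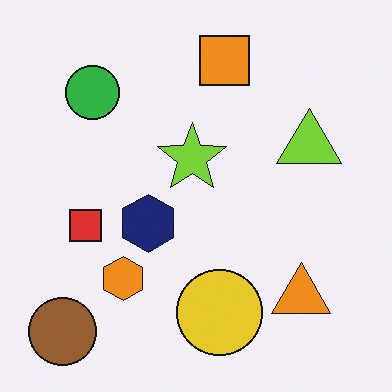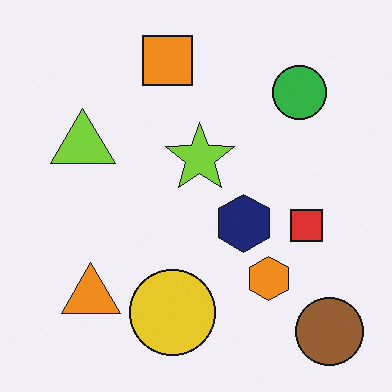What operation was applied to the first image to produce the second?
The second image is the first flipped horizontally (left ↔ right).

The brown circle is in the bottom-left of the first image and the bottom-right of the second — shapes on opposite sides of the vertical midline have swapped in a mirror flip.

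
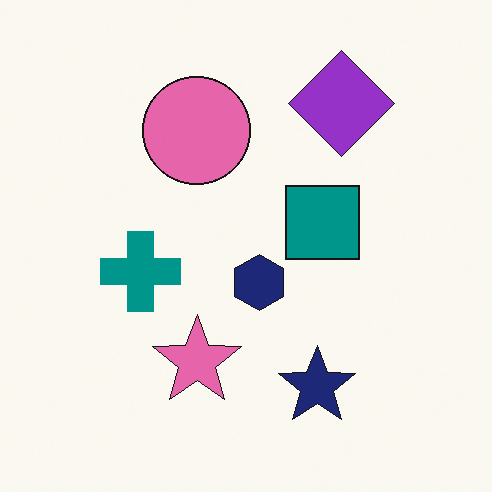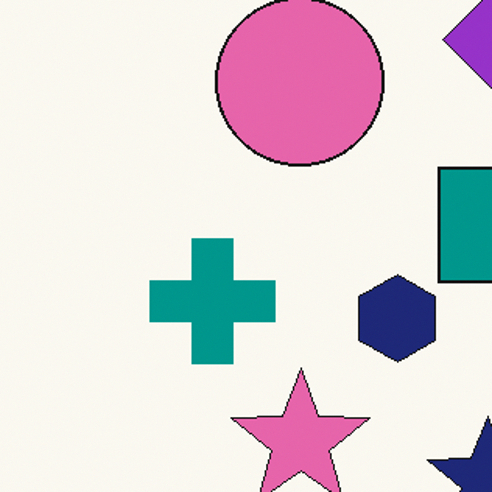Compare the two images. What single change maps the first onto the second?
The transformation is: cropped slightly and scaled back up.

The visible shapes are larger and the field of view is narrower; shapes near the original edges may be partly or wholly outside the frame — a crop-and-rescale.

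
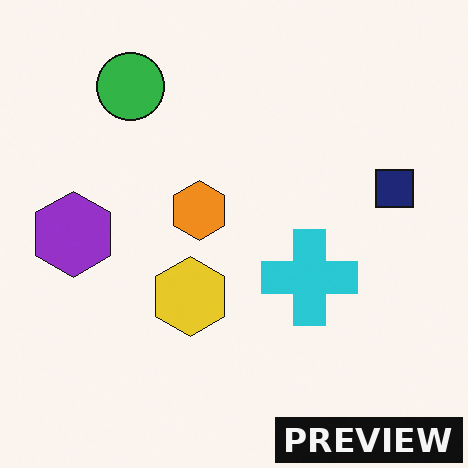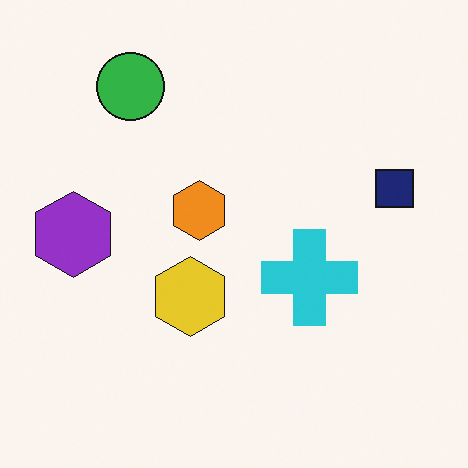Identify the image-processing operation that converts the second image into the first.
The image was watermarked with the text "PREVIEW" in the lower-right corner.

A dark label reading "PREVIEW" appears in the lower-right corner.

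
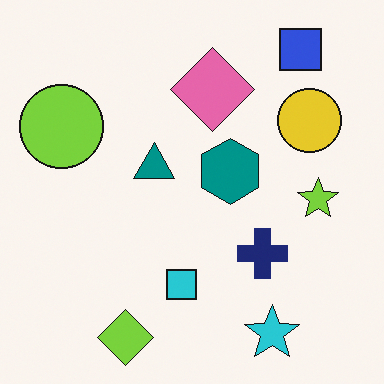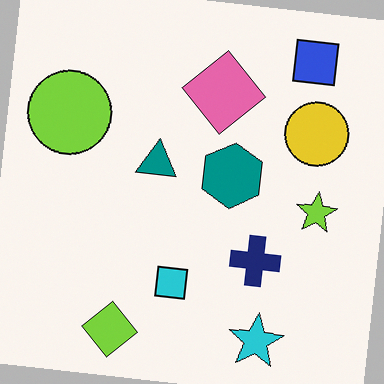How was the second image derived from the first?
The image was rotated clockwise by a slight angle.

Every shape is tilted by the same angle and the image corners show triangular fill wedges — a whole-image rotation by a non-right angle.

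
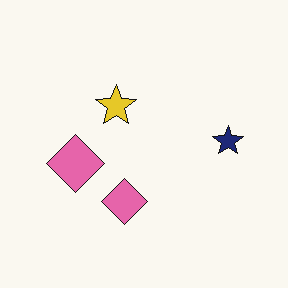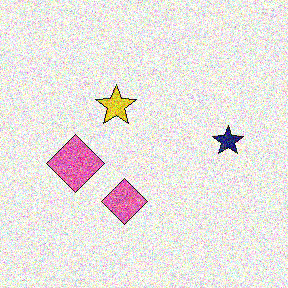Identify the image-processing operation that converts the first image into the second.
This is the original image degraded with strong gaussian noise.

Random speckle covers the whole image, including the flat background.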